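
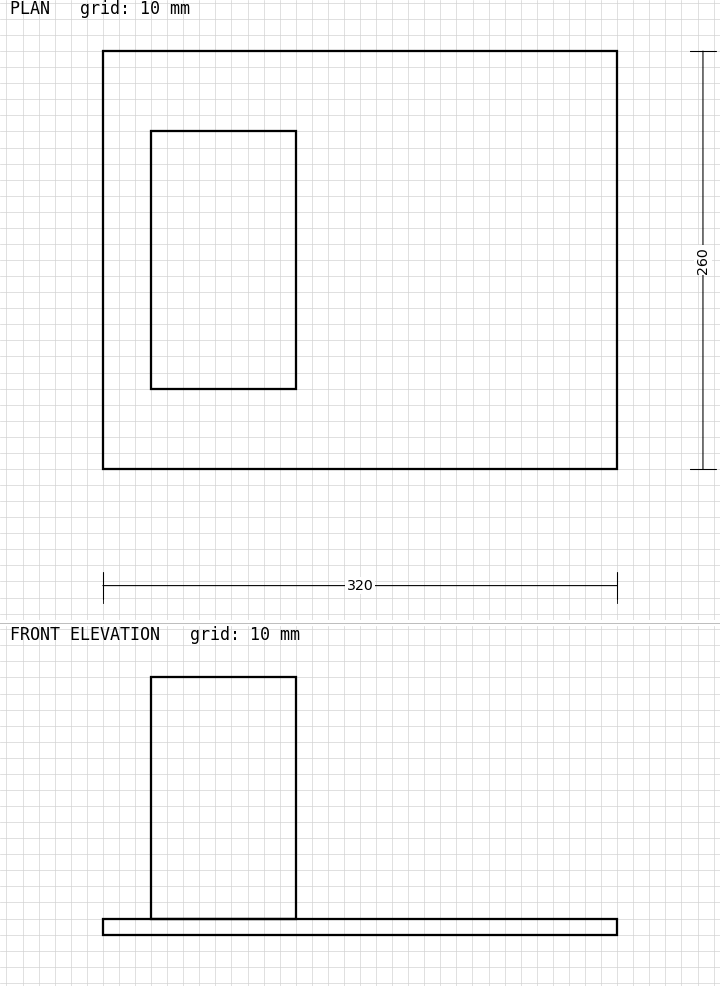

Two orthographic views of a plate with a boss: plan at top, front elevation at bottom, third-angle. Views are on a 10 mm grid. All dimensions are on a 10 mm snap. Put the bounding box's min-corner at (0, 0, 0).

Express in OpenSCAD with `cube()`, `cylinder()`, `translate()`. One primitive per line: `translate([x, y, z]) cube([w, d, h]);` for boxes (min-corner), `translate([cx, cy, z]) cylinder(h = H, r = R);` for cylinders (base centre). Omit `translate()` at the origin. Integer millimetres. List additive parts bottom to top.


cube([320, 260, 10]);
translate([30, 50, 10]) cube([90, 160, 150]);


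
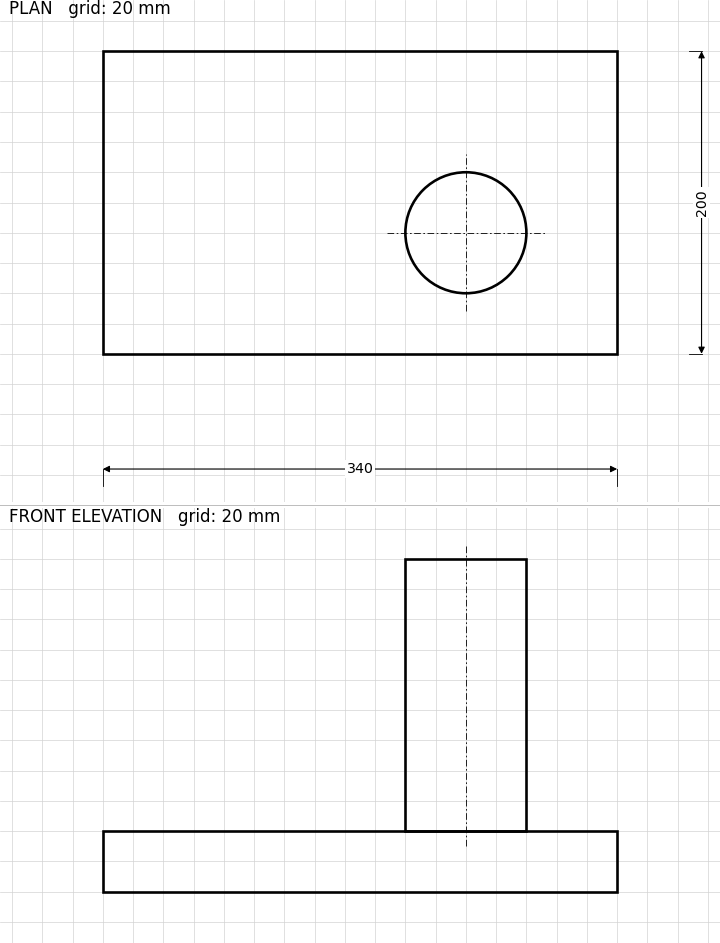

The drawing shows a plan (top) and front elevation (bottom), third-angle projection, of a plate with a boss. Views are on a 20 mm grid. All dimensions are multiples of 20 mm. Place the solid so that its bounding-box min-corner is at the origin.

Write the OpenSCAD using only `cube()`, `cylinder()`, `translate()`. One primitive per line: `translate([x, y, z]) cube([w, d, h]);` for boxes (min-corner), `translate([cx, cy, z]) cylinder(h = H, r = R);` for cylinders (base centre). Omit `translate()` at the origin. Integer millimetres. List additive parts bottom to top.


cube([340, 200, 40]);
translate([240, 80, 40]) cylinder(h = 180, r = 40);


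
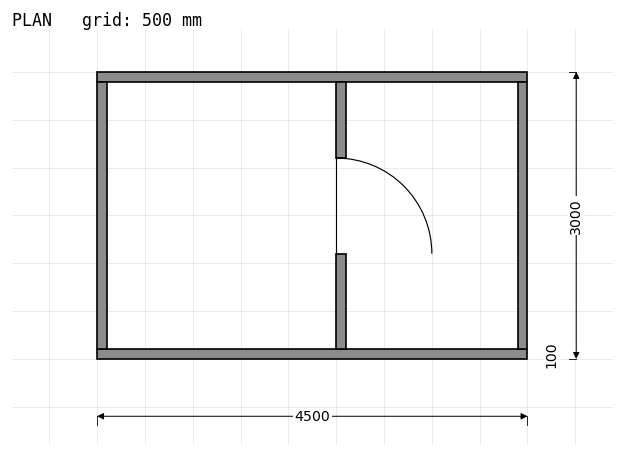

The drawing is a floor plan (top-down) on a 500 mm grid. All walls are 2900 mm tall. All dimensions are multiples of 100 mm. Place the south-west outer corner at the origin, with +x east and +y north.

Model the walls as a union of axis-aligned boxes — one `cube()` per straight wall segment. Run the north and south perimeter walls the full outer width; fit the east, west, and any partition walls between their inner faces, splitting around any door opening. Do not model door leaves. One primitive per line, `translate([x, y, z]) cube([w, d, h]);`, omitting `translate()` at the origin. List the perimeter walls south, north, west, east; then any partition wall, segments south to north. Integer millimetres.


cube([4500, 100, 2900]);
translate([0, 2900, 0]) cube([4500, 100, 2900]);
translate([0, 100, 0]) cube([100, 2800, 2900]);
translate([4400, 100, 0]) cube([100, 2800, 2900]);
translate([2500, 100, 0]) cube([100, 1000, 2900]);
translate([2500, 2100, 0]) cube([100, 800, 2900]);


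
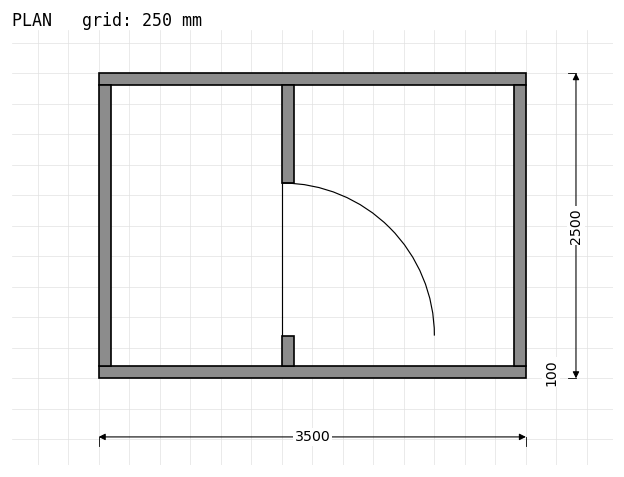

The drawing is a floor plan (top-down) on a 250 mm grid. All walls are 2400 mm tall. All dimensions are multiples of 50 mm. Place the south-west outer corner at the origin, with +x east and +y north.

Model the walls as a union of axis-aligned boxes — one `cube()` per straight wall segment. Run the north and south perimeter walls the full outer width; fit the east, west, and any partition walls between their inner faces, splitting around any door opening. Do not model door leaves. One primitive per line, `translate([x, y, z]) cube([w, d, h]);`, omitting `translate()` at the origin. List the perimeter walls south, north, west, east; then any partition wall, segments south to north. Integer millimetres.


cube([3500, 100, 2400]);
translate([0, 2400, 0]) cube([3500, 100, 2400]);
translate([0, 100, 0]) cube([100, 2300, 2400]);
translate([3400, 100, 0]) cube([100, 2300, 2400]);
translate([1500, 100, 0]) cube([100, 250, 2400]);
translate([1500, 1600, 0]) cube([100, 800, 2400]);


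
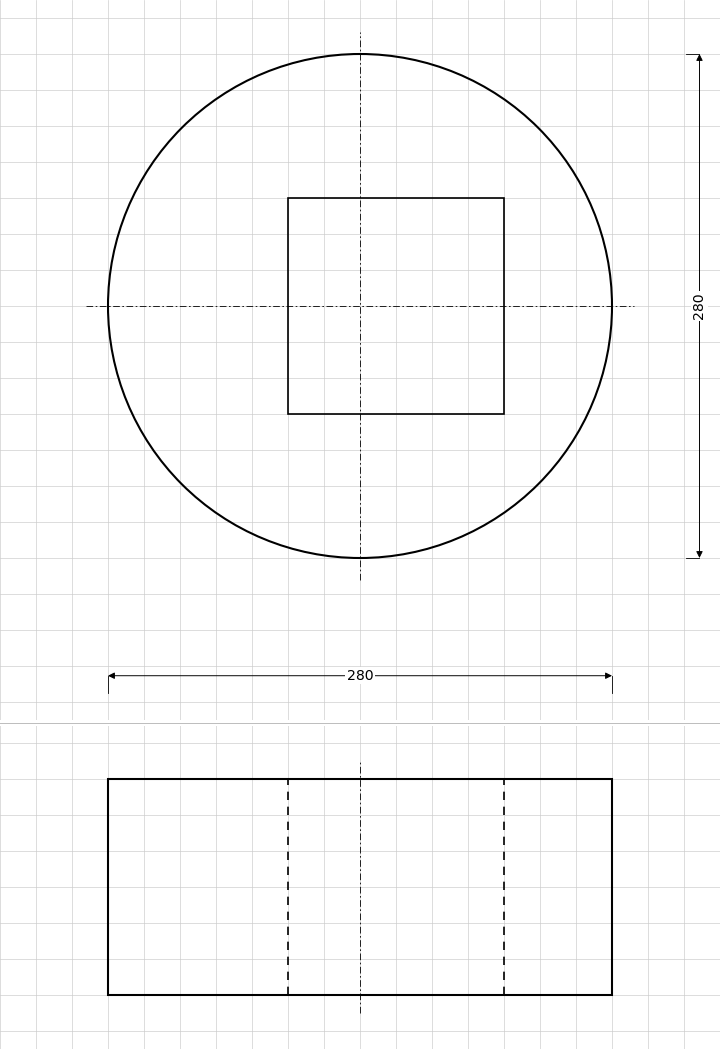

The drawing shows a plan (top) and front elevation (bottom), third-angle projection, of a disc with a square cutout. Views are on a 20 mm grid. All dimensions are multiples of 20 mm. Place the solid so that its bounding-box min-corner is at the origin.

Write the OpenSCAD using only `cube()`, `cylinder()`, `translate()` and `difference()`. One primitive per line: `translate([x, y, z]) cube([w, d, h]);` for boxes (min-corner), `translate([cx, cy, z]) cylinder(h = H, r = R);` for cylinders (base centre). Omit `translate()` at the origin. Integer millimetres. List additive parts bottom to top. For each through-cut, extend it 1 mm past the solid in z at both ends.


difference() {
  translate([140, 140, 0]) cylinder(h = 120, r = 140);
  translate([100, 80, -1]) cube([120, 120, 122]);
}


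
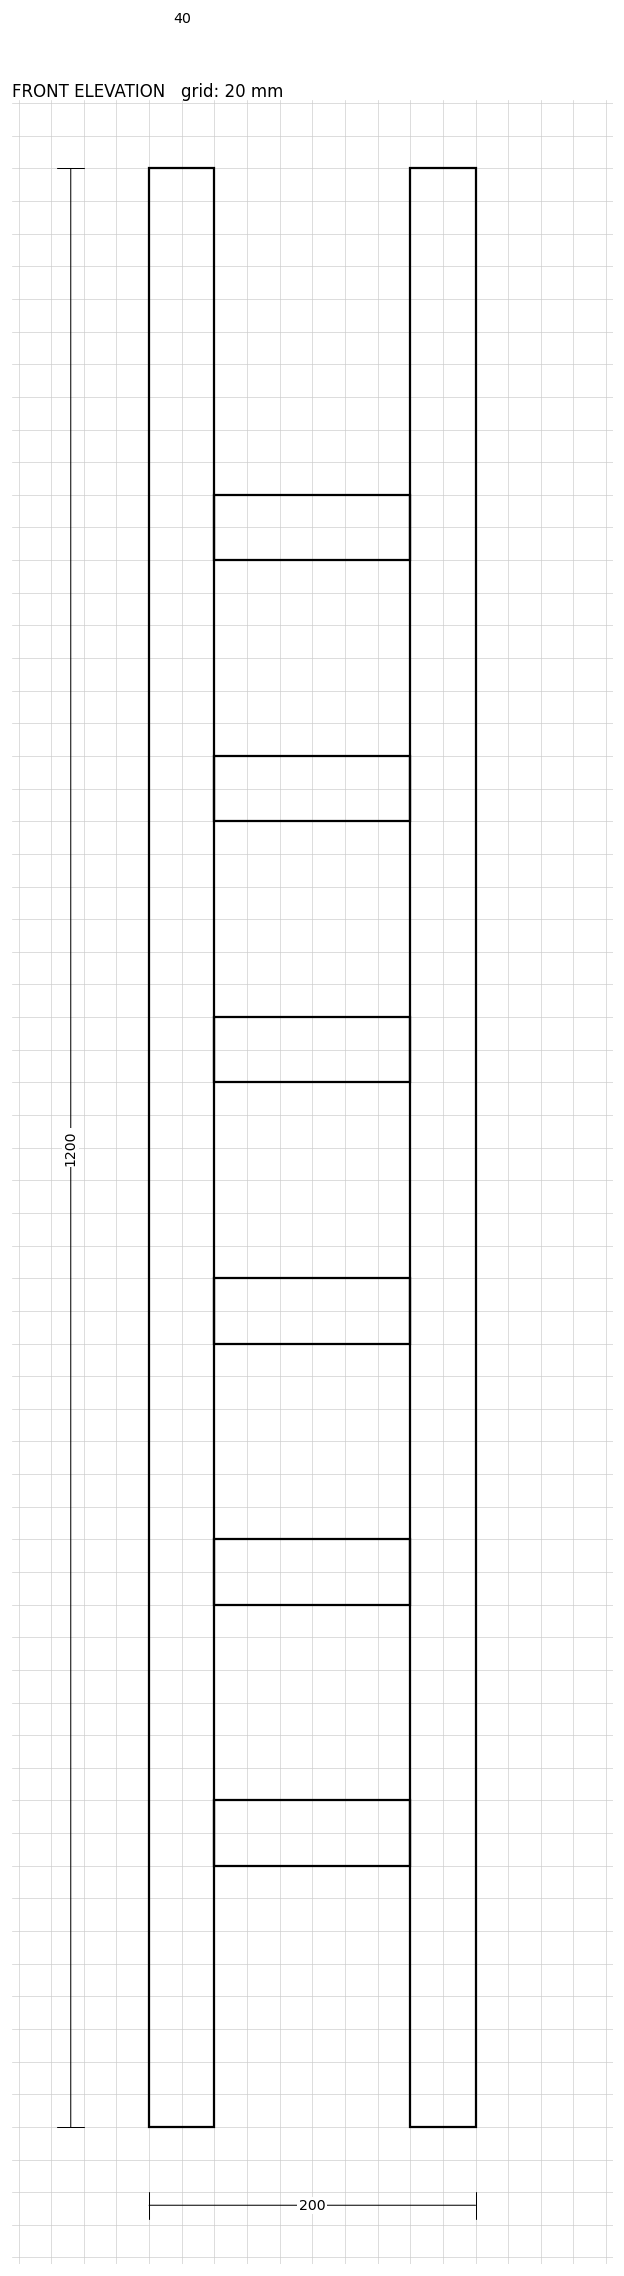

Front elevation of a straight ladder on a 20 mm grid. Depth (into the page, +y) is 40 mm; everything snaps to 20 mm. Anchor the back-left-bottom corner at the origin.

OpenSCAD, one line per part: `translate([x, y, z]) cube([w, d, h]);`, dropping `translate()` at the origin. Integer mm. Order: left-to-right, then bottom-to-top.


cube([40, 40, 1200]);
translate([40, 0, 160]) cube([120, 40, 40]);
translate([40, 0, 320]) cube([120, 40, 40]);
translate([40, 0, 480]) cube([120, 40, 40]);
translate([40, 0, 640]) cube([120, 40, 40]);
translate([40, 0, 800]) cube([120, 40, 40]);
translate([40, 0, 960]) cube([120, 40, 40]);
translate([160, 0, 0]) cube([40, 40, 1200]);


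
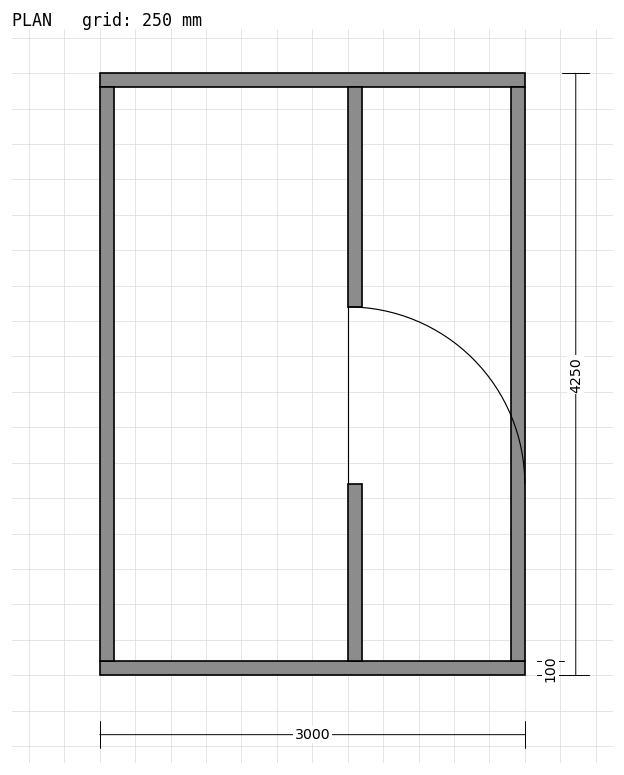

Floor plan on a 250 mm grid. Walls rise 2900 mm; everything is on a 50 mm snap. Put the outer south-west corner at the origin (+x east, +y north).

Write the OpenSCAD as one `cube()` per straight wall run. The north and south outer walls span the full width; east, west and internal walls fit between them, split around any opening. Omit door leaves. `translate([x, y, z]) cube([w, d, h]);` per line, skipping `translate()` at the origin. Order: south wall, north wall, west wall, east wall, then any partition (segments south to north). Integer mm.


cube([3000, 100, 2900]);
translate([0, 4150, 0]) cube([3000, 100, 2900]);
translate([0, 100, 0]) cube([100, 4050, 2900]);
translate([2900, 100, 0]) cube([100, 4050, 2900]);
translate([1750, 100, 0]) cube([100, 1250, 2900]);
translate([1750, 2600, 0]) cube([100, 1550, 2900]);


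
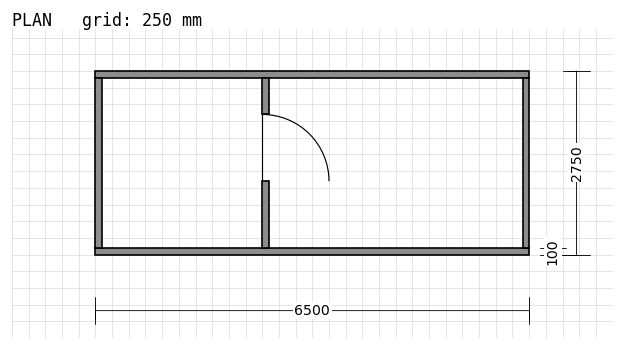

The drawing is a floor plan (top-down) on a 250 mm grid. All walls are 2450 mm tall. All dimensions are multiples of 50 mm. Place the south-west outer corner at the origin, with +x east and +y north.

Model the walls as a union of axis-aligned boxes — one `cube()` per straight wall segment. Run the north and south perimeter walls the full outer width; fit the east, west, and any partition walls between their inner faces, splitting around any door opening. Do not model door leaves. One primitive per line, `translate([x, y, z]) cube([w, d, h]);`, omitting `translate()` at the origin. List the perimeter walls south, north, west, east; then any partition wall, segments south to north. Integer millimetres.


cube([6500, 100, 2450]);
translate([0, 2650, 0]) cube([6500, 100, 2450]);
translate([0, 100, 0]) cube([100, 2550, 2450]);
translate([6400, 100, 0]) cube([100, 2550, 2450]);
translate([2500, 100, 0]) cube([100, 1000, 2450]);
translate([2500, 2100, 0]) cube([100, 550, 2450]);


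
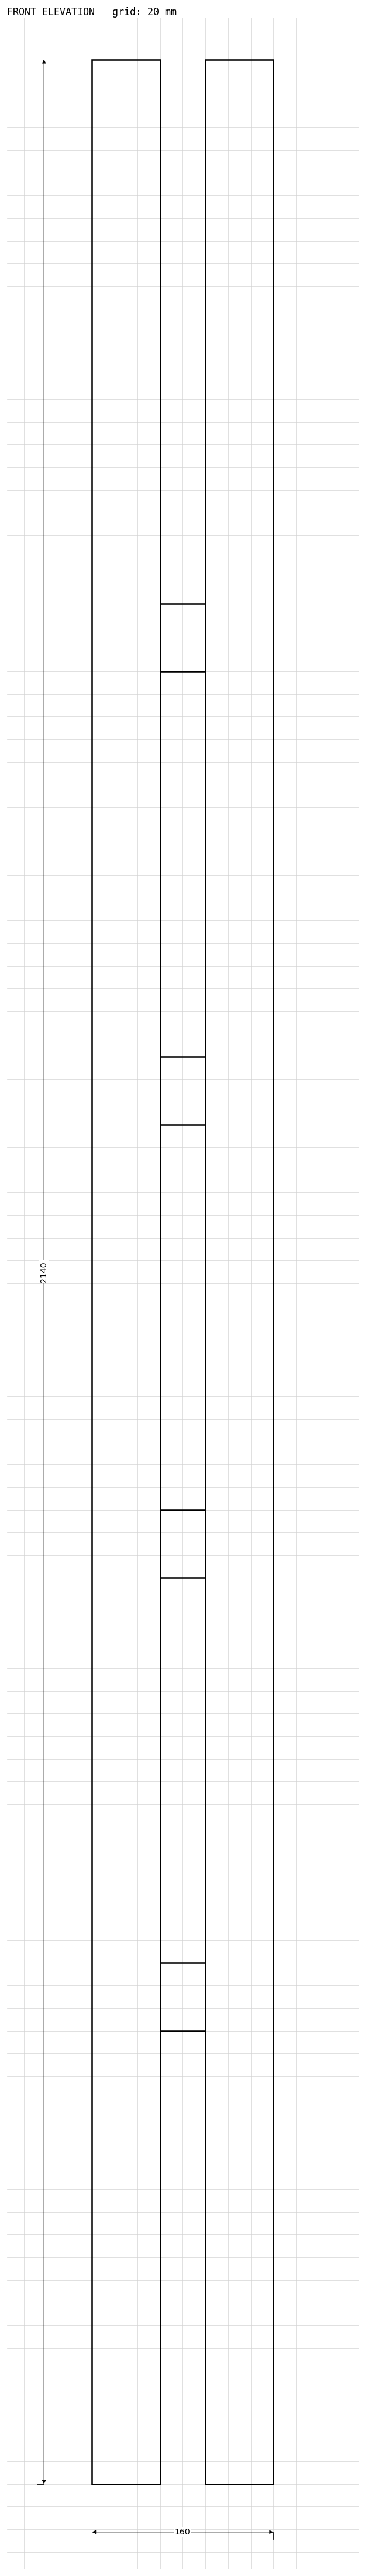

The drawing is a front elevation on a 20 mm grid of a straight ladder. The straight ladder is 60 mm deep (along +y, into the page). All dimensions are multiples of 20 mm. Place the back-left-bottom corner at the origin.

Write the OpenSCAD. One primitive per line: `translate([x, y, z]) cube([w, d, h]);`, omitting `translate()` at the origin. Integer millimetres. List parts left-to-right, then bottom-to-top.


cube([60, 60, 2140]);
translate([60, 0, 400]) cube([40, 60, 60]);
translate([60, 0, 800]) cube([40, 60, 60]);
translate([60, 0, 1200]) cube([40, 60, 60]);
translate([60, 0, 1600]) cube([40, 60, 60]);
translate([100, 0, 0]) cube([60, 60, 2140]);


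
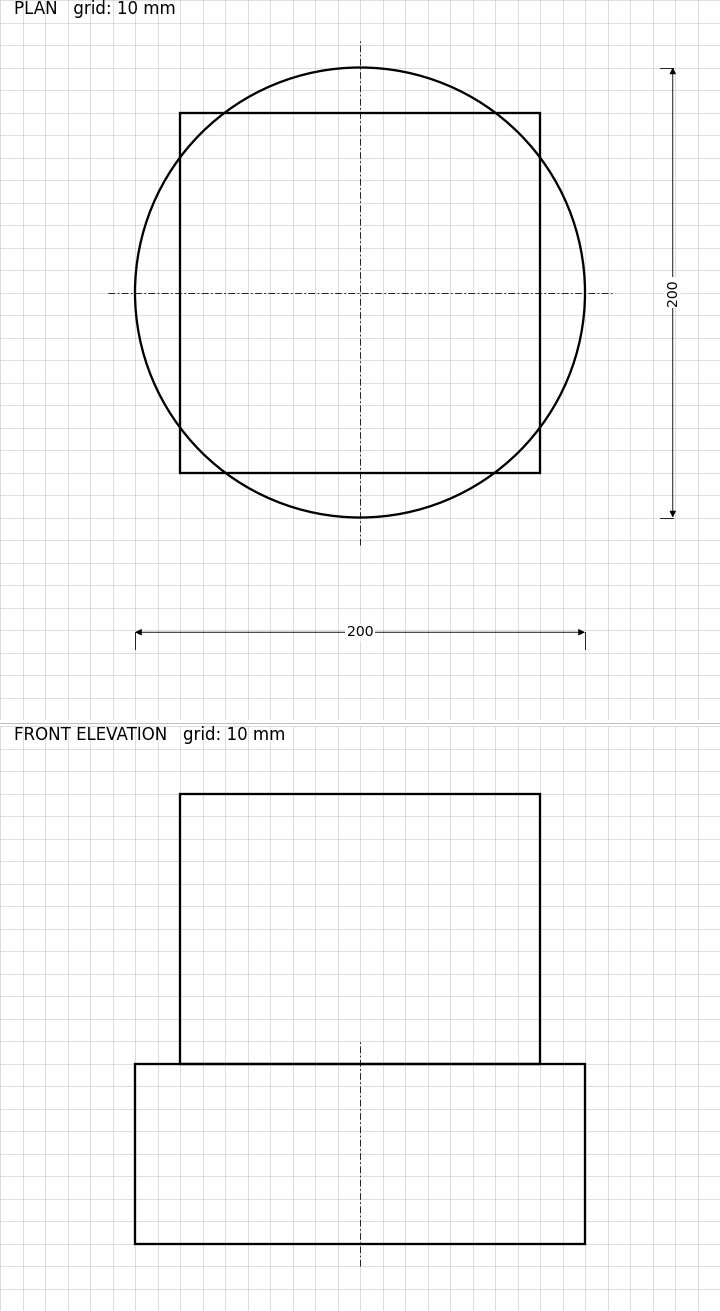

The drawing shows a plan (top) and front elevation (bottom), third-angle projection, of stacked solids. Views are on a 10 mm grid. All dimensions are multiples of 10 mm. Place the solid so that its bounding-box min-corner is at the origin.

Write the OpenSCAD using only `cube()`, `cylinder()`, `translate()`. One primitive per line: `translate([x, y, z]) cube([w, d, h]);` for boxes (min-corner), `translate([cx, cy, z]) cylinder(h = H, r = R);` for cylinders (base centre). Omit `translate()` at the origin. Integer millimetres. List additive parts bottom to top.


translate([100, 100, 0]) cylinder(h = 80, r = 100);
translate([20, 20, 80]) cube([160, 160, 120]);


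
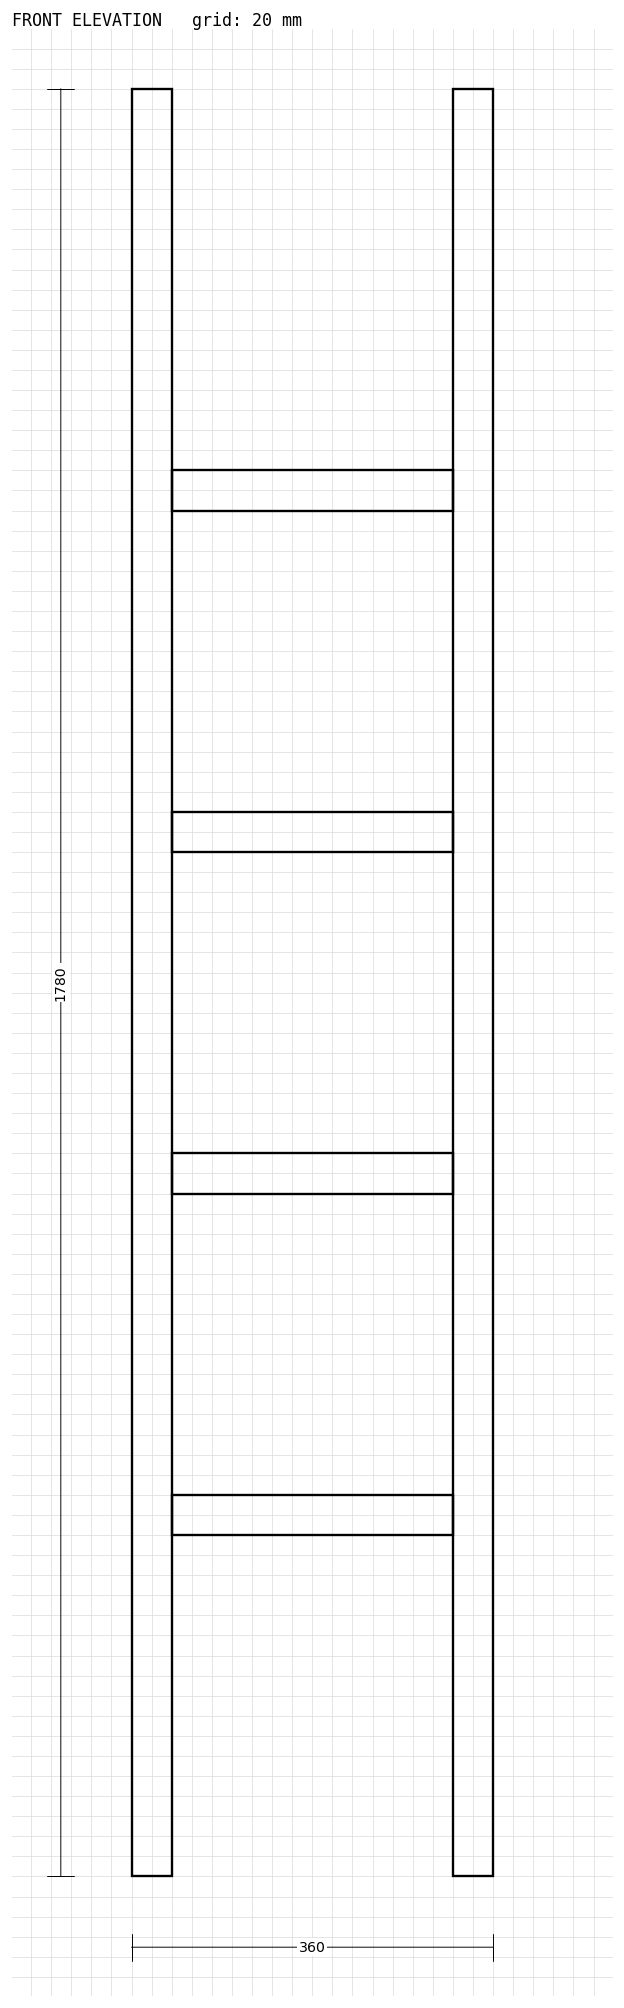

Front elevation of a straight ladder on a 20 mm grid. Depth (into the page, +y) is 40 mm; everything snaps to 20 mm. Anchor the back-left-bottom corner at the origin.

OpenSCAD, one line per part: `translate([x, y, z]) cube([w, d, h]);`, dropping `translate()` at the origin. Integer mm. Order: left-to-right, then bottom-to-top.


cube([40, 40, 1780]);
translate([40, 0, 340]) cube([280, 40, 40]);
translate([40, 0, 680]) cube([280, 40, 40]);
translate([40, 0, 1020]) cube([280, 40, 40]);
translate([40, 0, 1360]) cube([280, 40, 40]);
translate([320, 0, 0]) cube([40, 40, 1780]);


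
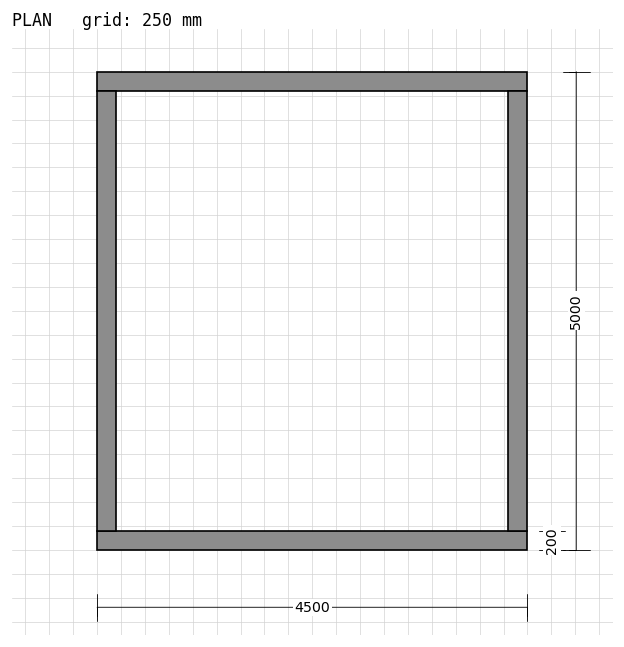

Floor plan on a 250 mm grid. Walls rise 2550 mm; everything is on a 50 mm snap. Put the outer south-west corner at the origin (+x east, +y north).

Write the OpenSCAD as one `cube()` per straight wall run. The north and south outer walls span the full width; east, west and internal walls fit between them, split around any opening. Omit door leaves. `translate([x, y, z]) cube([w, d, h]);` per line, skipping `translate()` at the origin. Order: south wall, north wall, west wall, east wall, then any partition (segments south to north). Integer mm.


cube([4500, 200, 2550]);
translate([0, 4800, 0]) cube([4500, 200, 2550]);
translate([0, 200, 0]) cube([200, 4600, 2550]);
translate([4300, 200, 0]) cube([200, 4600, 2550]);


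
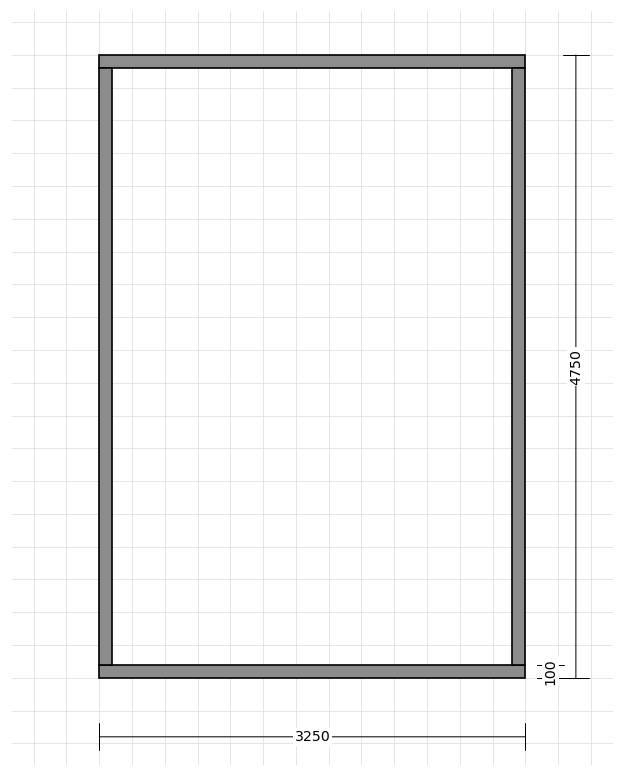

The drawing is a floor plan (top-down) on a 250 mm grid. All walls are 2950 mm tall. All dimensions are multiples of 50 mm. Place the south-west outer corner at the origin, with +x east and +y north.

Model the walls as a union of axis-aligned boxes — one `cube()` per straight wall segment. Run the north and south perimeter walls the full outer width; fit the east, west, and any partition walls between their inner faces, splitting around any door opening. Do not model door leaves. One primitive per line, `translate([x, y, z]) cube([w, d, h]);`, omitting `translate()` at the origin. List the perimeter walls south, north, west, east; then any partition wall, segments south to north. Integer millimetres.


cube([3250, 100, 2950]);
translate([0, 4650, 0]) cube([3250, 100, 2950]);
translate([0, 100, 0]) cube([100, 4550, 2950]);
translate([3150, 100, 0]) cube([100, 4550, 2950]);


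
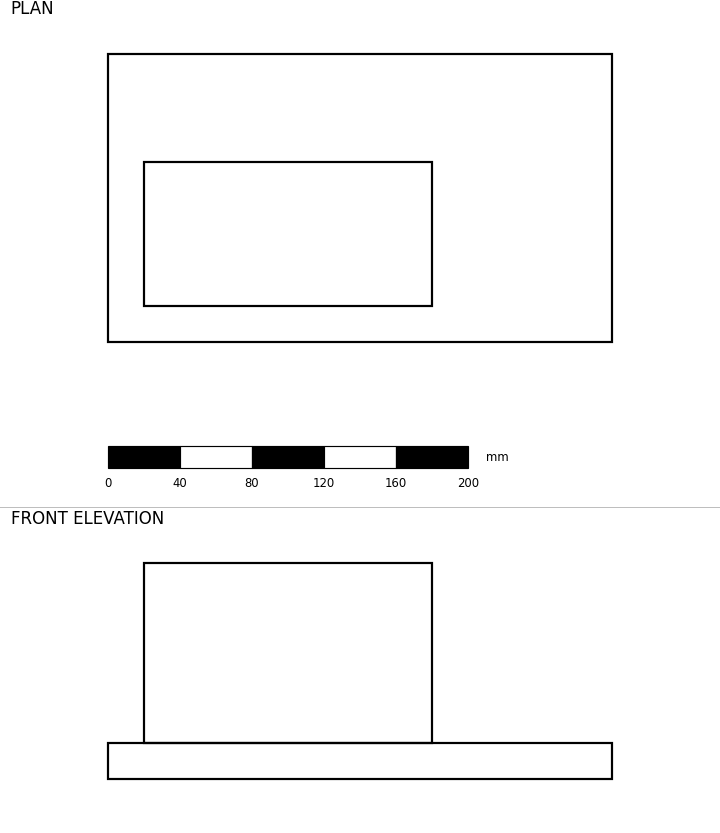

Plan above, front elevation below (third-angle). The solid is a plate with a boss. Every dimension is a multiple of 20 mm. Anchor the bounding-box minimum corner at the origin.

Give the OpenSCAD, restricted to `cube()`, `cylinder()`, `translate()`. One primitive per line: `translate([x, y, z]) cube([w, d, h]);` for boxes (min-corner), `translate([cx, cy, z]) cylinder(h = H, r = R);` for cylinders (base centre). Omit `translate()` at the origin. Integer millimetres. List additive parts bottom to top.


cube([280, 160, 20]);
translate([20, 20, 20]) cube([160, 80, 100]);


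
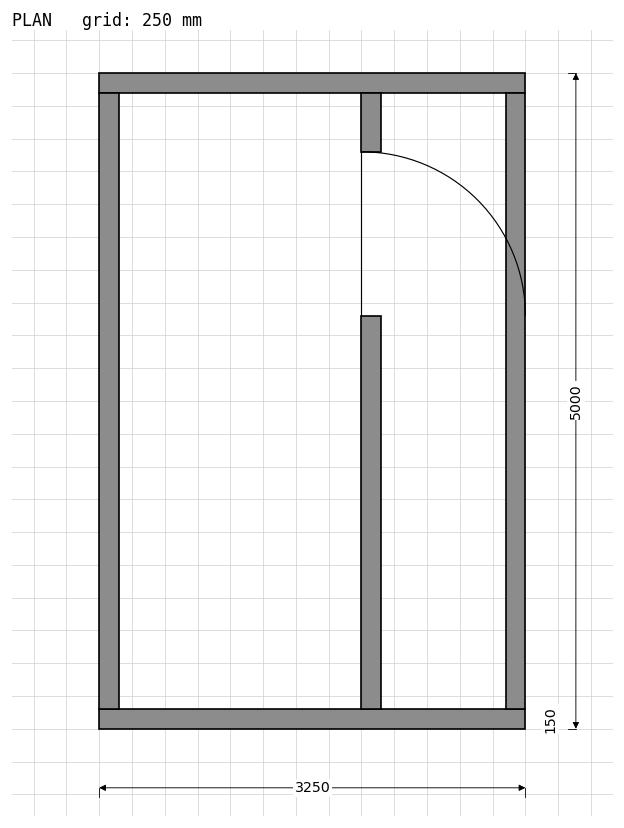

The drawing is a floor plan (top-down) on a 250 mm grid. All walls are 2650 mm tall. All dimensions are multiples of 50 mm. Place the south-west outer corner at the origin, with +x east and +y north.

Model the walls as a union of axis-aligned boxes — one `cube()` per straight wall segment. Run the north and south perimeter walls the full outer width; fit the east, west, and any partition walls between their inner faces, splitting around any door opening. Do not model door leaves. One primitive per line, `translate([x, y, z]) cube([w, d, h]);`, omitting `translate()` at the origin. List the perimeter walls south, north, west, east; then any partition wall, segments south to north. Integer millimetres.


cube([3250, 150, 2650]);
translate([0, 4850, 0]) cube([3250, 150, 2650]);
translate([0, 150, 0]) cube([150, 4700, 2650]);
translate([3100, 150, 0]) cube([150, 4700, 2650]);
translate([2000, 150, 0]) cube([150, 3000, 2650]);
translate([2000, 4400, 0]) cube([150, 450, 2650]);


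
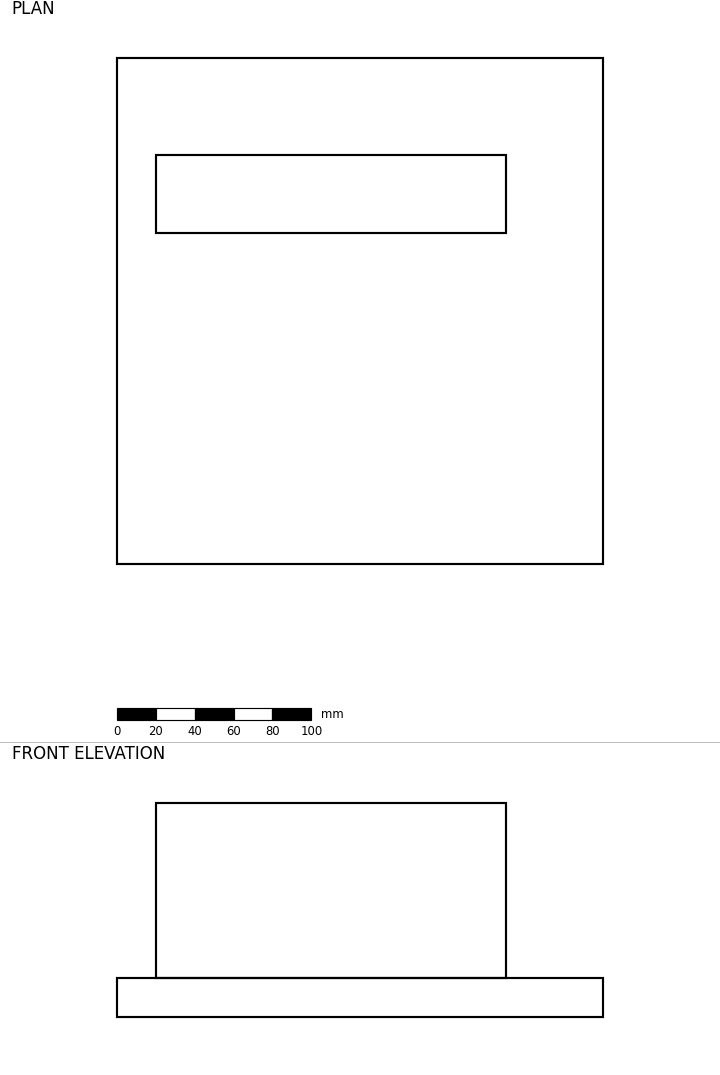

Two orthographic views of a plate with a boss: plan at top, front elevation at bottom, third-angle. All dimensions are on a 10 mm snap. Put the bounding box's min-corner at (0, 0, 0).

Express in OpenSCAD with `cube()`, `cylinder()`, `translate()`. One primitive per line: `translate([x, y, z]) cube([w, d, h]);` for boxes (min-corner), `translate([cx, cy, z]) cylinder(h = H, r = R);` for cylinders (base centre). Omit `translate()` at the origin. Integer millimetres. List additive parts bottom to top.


cube([250, 260, 20]);
translate([20, 170, 20]) cube([180, 40, 90]);


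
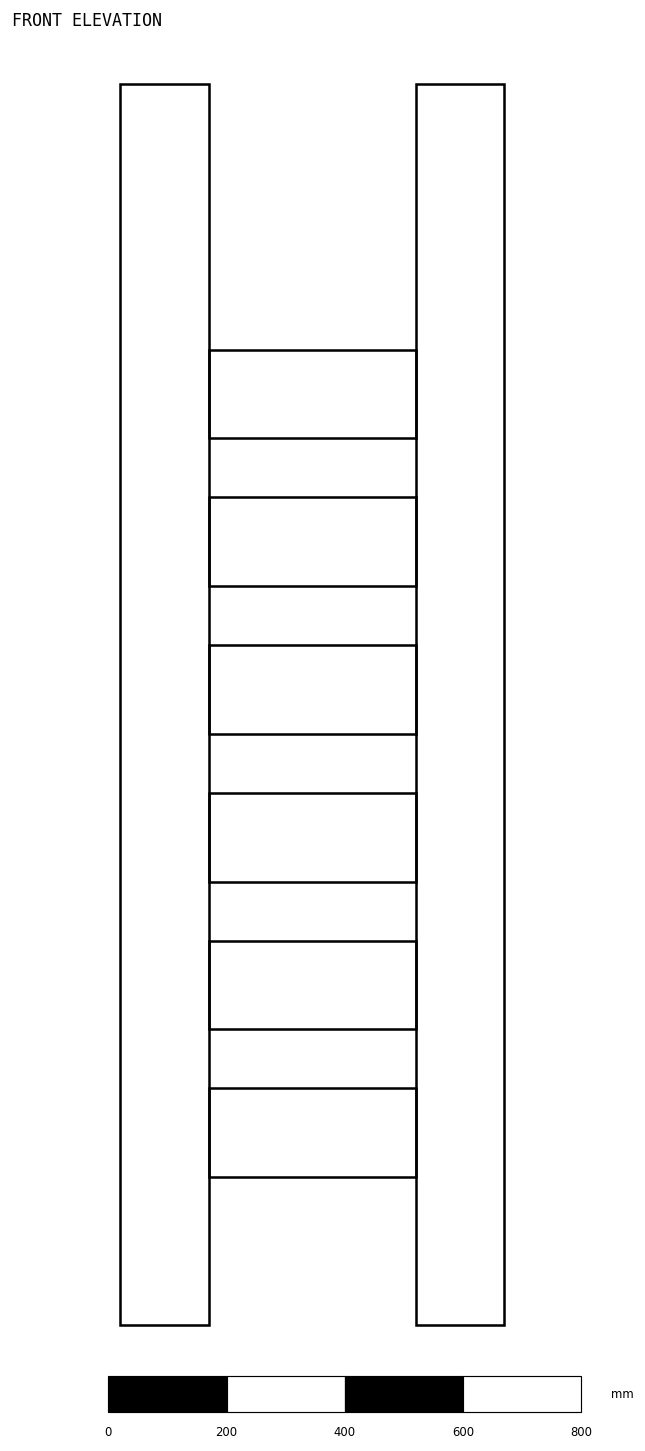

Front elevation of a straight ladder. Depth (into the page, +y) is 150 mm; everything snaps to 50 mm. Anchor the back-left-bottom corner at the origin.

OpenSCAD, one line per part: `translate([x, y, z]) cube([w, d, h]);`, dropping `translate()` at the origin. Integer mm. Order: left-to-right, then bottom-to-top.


cube([150, 150, 2100]);
translate([150, 0, 250]) cube([350, 150, 150]);
translate([150, 0, 500]) cube([350, 150, 150]);
translate([150, 0, 750]) cube([350, 150, 150]);
translate([150, 0, 1000]) cube([350, 150, 150]);
translate([150, 0, 1250]) cube([350, 150, 150]);
translate([150, 0, 1500]) cube([350, 150, 150]);
translate([500, 0, 0]) cube([150, 150, 2100]);


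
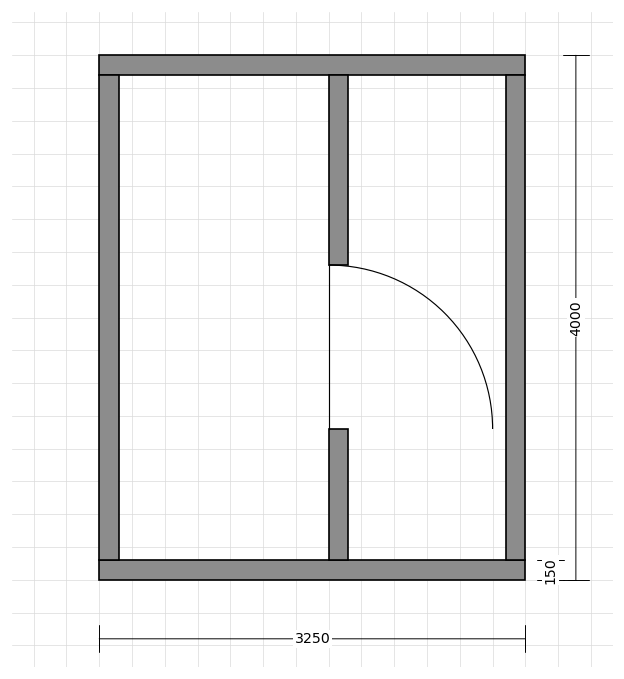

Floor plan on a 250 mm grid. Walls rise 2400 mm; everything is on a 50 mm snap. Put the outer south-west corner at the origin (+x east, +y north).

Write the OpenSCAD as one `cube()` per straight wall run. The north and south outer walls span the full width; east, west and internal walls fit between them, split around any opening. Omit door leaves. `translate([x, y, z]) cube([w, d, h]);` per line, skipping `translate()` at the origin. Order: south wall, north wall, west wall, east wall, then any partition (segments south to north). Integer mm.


cube([3250, 150, 2400]);
translate([0, 3850, 0]) cube([3250, 150, 2400]);
translate([0, 150, 0]) cube([150, 3700, 2400]);
translate([3100, 150, 0]) cube([150, 3700, 2400]);
translate([1750, 150, 0]) cube([150, 1000, 2400]);
translate([1750, 2400, 0]) cube([150, 1450, 2400]);


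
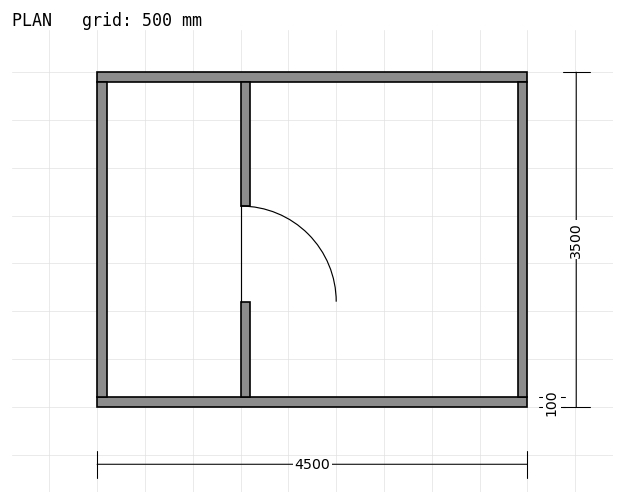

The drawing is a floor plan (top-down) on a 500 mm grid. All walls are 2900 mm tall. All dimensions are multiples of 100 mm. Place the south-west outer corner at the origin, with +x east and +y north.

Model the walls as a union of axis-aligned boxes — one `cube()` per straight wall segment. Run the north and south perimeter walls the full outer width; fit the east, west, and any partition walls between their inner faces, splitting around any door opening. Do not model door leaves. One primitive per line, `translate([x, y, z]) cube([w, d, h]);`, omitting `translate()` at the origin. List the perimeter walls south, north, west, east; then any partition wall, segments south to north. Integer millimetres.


cube([4500, 100, 2900]);
translate([0, 3400, 0]) cube([4500, 100, 2900]);
translate([0, 100, 0]) cube([100, 3300, 2900]);
translate([4400, 100, 0]) cube([100, 3300, 2900]);
translate([1500, 100, 0]) cube([100, 1000, 2900]);
translate([1500, 2100, 0]) cube([100, 1300, 2900]);


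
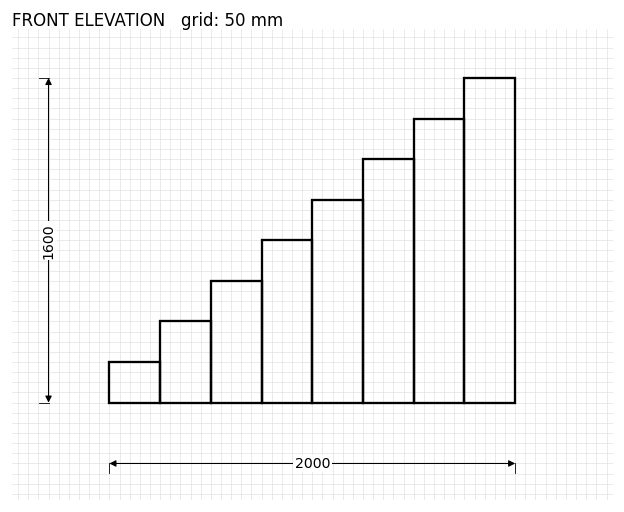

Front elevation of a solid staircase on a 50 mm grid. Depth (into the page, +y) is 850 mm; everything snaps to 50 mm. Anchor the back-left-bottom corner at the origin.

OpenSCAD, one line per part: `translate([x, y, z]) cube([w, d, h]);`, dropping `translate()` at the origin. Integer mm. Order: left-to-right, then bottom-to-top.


cube([250, 850, 200]);
translate([250, 0, 0]) cube([250, 850, 400]);
translate([500, 0, 0]) cube([250, 850, 600]);
translate([750, 0, 0]) cube([250, 850, 800]);
translate([1000, 0, 0]) cube([250, 850, 1000]);
translate([1250, 0, 0]) cube([250, 850, 1200]);
translate([1500, 0, 0]) cube([250, 850, 1400]);
translate([1750, 0, 0]) cube([250, 850, 1600]);


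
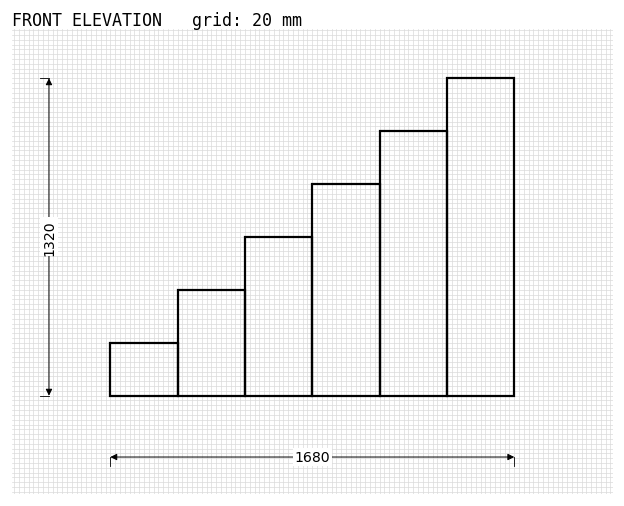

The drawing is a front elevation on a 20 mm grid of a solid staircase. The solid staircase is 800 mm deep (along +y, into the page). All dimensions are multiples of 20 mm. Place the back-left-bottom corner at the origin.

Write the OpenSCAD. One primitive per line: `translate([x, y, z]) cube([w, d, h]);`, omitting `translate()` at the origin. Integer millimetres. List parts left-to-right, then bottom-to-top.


cube([280, 800, 220]);
translate([280, 0, 0]) cube([280, 800, 440]);
translate([560, 0, 0]) cube([280, 800, 660]);
translate([840, 0, 0]) cube([280, 800, 880]);
translate([1120, 0, 0]) cube([280, 800, 1100]);
translate([1400, 0, 0]) cube([280, 800, 1320]);


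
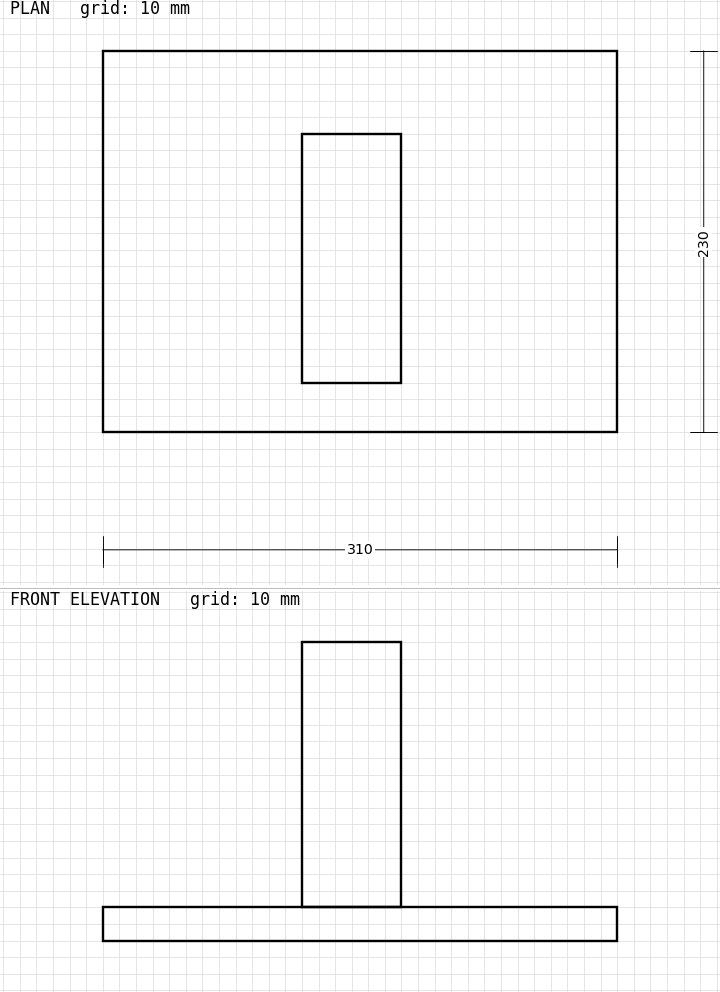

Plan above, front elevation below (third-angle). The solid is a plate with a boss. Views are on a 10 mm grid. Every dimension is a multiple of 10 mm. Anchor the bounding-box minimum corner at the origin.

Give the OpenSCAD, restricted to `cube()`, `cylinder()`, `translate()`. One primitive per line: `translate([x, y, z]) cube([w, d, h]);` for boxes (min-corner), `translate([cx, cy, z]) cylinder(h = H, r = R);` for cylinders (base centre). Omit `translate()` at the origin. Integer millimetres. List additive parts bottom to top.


cube([310, 230, 20]);
translate([120, 30, 20]) cube([60, 150, 160]);


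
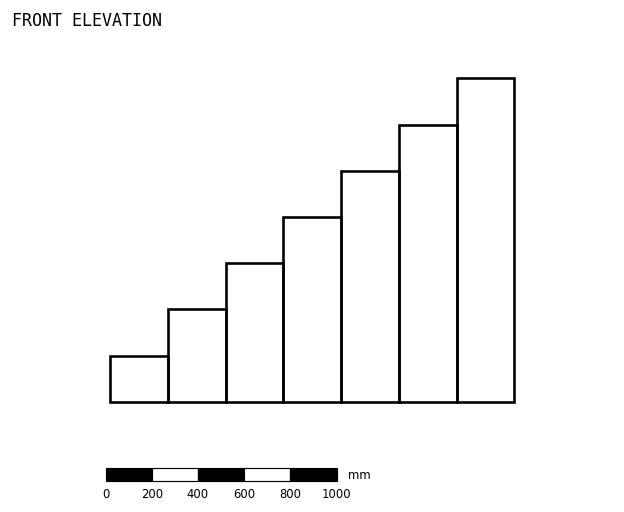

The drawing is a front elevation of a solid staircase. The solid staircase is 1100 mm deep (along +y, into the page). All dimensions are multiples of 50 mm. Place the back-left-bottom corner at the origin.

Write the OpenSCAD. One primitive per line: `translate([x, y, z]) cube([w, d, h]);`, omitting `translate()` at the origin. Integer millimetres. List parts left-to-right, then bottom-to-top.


cube([250, 1100, 200]);
translate([250, 0, 0]) cube([250, 1100, 400]);
translate([500, 0, 0]) cube([250, 1100, 600]);
translate([750, 0, 0]) cube([250, 1100, 800]);
translate([1000, 0, 0]) cube([250, 1100, 1000]);
translate([1250, 0, 0]) cube([250, 1100, 1200]);
translate([1500, 0, 0]) cube([250, 1100, 1400]);


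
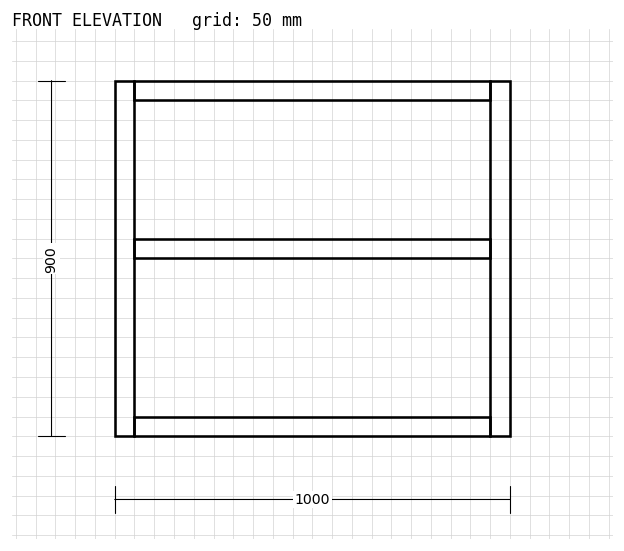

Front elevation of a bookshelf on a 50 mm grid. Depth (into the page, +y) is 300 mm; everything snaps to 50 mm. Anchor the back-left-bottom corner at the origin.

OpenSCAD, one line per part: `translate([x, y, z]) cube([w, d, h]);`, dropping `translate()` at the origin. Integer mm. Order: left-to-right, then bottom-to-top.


cube([50, 300, 900]);
translate([50, 0, 0]) cube([900, 300, 50]);
translate([50, 0, 450]) cube([900, 300, 50]);
translate([50, 0, 850]) cube([900, 300, 50]);
translate([950, 0, 0]) cube([50, 300, 900]);


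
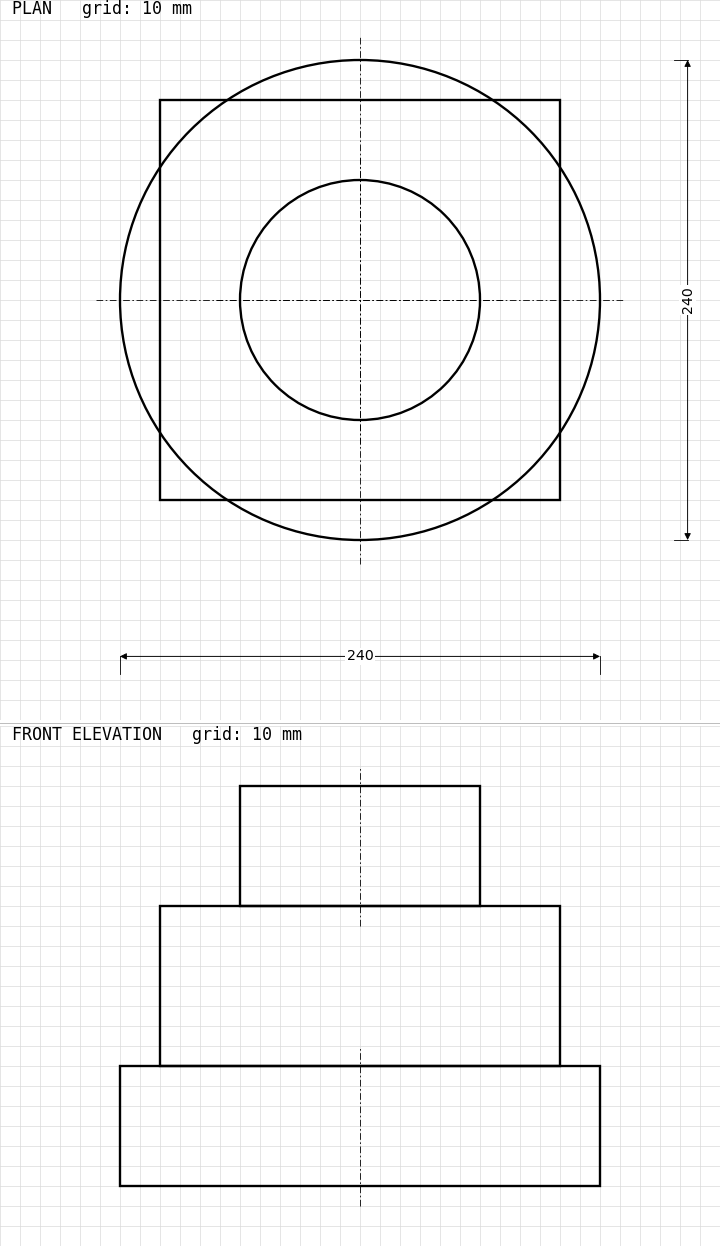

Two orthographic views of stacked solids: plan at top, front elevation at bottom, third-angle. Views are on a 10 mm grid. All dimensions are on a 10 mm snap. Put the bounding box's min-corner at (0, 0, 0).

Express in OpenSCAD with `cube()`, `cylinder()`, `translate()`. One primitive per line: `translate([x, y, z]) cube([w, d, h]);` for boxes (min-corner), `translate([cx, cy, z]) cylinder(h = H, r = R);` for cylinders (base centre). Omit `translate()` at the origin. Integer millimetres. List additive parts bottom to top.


translate([120, 120, 0]) cylinder(h = 60, r = 120);
translate([20, 20, 60]) cube([200, 200, 80]);
translate([120, 120, 140]) cylinder(h = 60, r = 60);


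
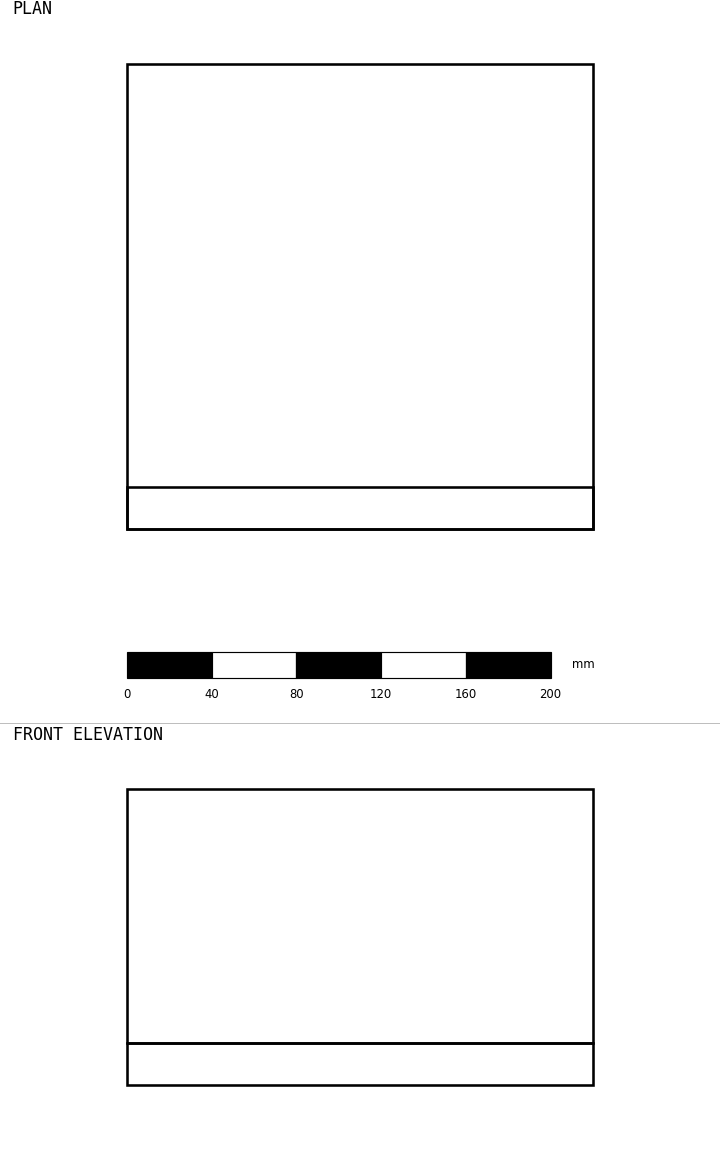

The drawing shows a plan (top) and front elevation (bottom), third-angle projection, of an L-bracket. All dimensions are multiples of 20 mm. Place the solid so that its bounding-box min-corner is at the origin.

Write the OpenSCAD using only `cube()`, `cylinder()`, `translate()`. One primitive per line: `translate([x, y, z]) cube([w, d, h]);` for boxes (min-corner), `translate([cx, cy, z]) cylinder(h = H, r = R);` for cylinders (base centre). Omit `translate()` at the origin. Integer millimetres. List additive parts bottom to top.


cube([220, 220, 20]);
translate([0, 0, 20]) cube([220, 20, 120]);


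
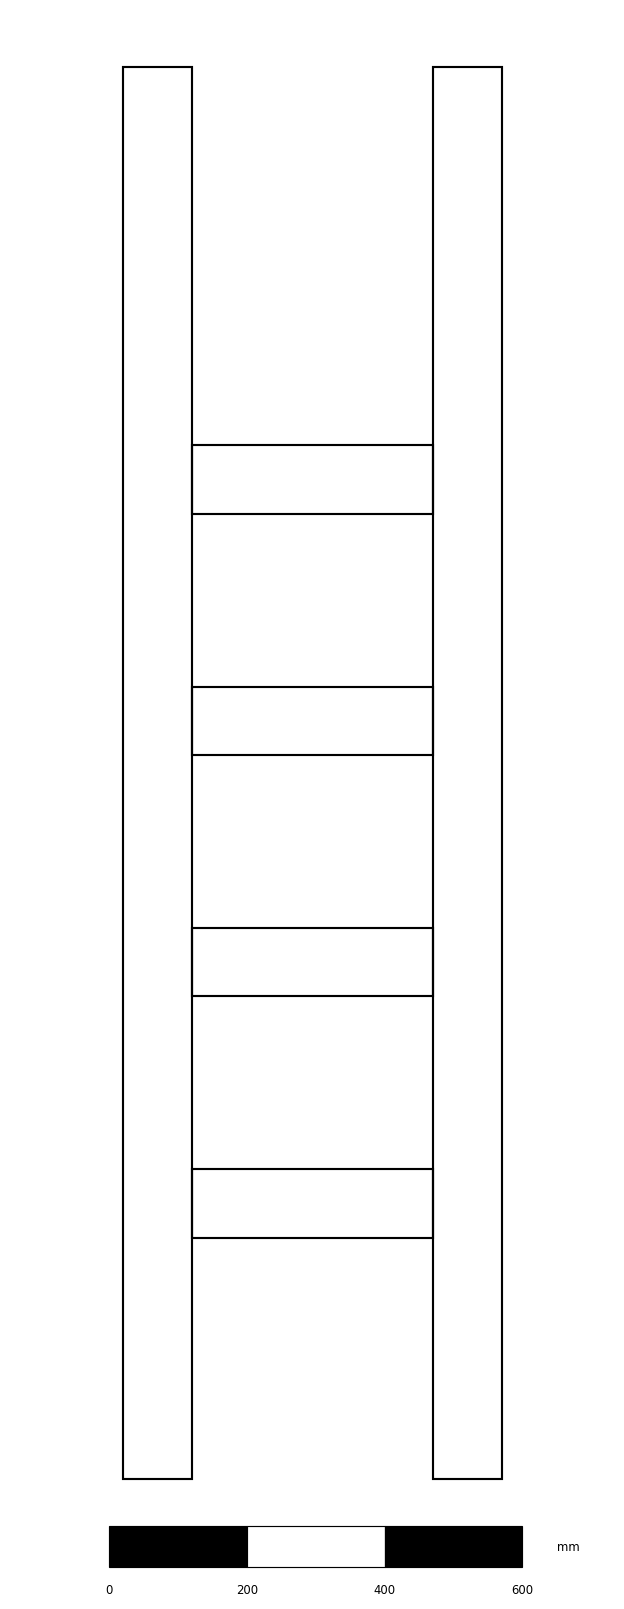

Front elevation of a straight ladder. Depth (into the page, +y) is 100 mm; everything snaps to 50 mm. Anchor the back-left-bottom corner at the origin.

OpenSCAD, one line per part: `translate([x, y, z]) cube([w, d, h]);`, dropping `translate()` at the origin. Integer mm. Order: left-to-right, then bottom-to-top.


cube([100, 100, 2050]);
translate([100, 0, 350]) cube([350, 100, 100]);
translate([100, 0, 700]) cube([350, 100, 100]);
translate([100, 0, 1050]) cube([350, 100, 100]);
translate([100, 0, 1400]) cube([350, 100, 100]);
translate([450, 0, 0]) cube([100, 100, 2050]);


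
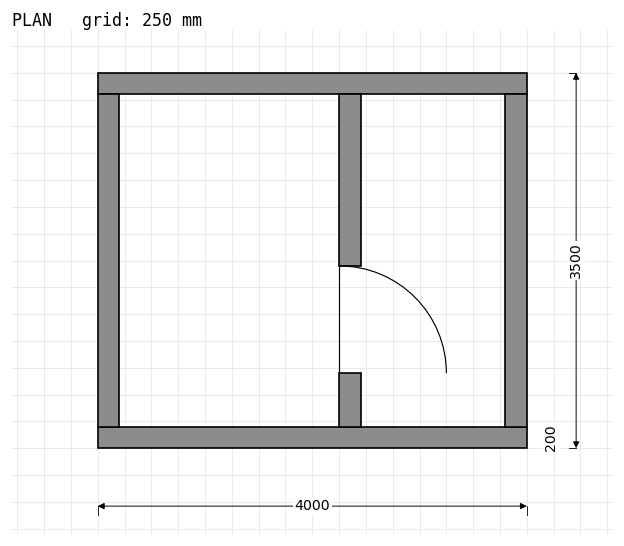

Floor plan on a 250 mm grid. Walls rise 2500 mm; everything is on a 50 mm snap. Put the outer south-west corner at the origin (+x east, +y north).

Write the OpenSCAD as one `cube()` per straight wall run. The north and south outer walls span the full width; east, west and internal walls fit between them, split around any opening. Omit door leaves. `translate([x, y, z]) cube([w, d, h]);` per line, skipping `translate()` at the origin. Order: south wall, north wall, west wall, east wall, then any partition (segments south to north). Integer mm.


cube([4000, 200, 2500]);
translate([0, 3300, 0]) cube([4000, 200, 2500]);
translate([0, 200, 0]) cube([200, 3100, 2500]);
translate([3800, 200, 0]) cube([200, 3100, 2500]);
translate([2250, 200, 0]) cube([200, 500, 2500]);
translate([2250, 1700, 0]) cube([200, 1600, 2500]);


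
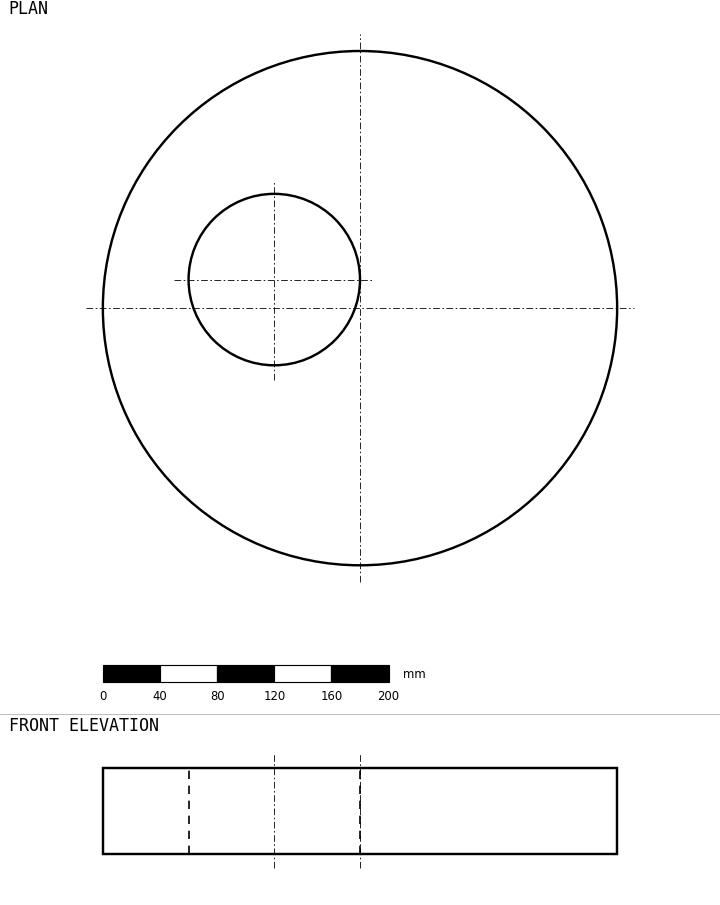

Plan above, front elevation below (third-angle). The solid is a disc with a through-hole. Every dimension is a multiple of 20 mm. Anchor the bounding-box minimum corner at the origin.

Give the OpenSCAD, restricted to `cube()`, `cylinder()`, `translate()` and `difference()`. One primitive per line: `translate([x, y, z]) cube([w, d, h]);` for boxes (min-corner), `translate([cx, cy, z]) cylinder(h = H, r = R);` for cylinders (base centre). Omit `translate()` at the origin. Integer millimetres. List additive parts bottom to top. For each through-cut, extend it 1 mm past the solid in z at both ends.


difference() {
  translate([180, 180, 0]) cylinder(h = 60, r = 180);
  translate([120, 200, -1]) cylinder(h = 62, r = 60);
}


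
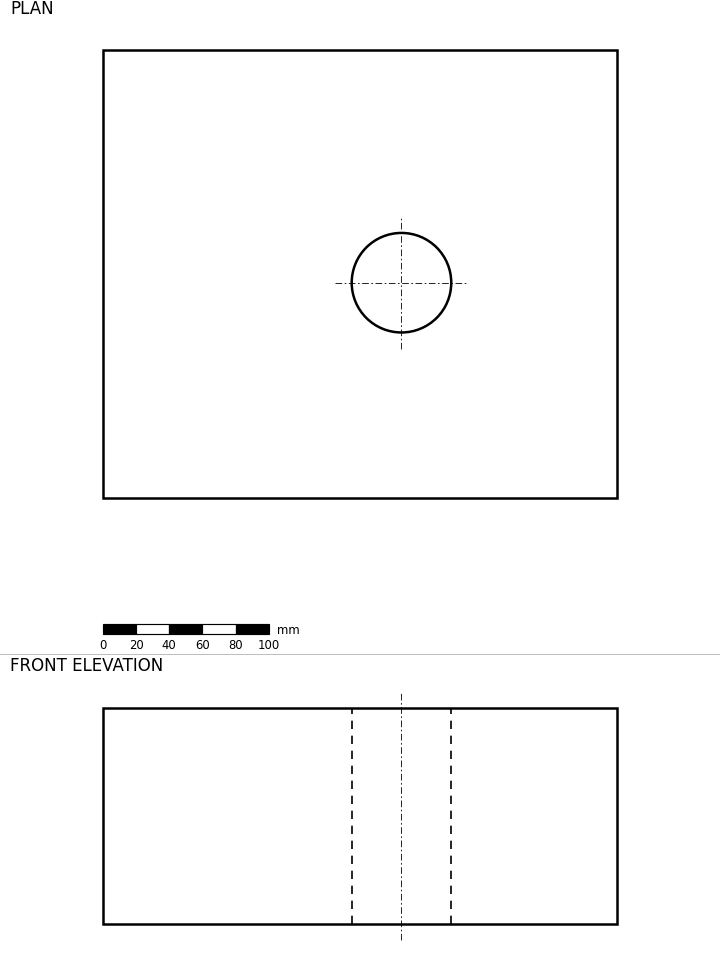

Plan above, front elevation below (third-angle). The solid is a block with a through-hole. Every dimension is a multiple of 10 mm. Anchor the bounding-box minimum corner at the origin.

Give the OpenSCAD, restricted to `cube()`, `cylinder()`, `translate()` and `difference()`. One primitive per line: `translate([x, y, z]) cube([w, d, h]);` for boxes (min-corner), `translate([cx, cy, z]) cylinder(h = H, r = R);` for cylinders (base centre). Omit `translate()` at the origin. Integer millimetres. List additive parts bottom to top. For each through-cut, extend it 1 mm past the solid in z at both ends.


difference() {
  cube([310, 270, 130]);
  translate([180, 130, -1]) cylinder(h = 132, r = 30);
}


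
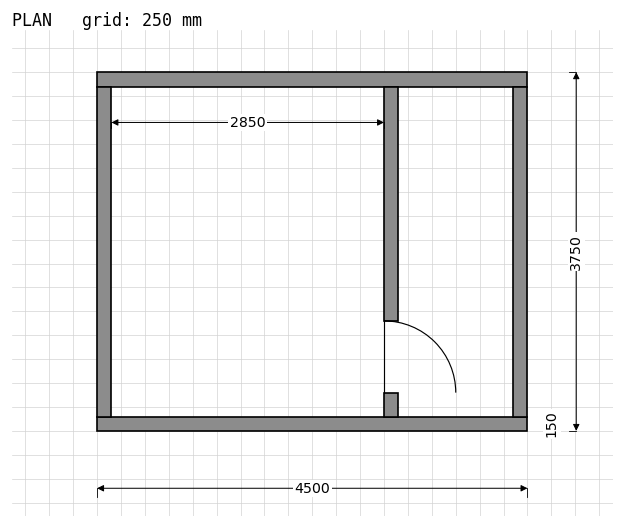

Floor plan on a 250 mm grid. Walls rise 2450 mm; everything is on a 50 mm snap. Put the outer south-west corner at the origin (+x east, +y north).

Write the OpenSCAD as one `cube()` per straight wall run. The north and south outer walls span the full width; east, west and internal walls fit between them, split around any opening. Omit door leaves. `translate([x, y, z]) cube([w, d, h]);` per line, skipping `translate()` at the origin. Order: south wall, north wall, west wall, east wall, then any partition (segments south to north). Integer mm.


cube([4500, 150, 2450]);
translate([0, 3600, 0]) cube([4500, 150, 2450]);
translate([0, 150, 0]) cube([150, 3450, 2450]);
translate([4350, 150, 0]) cube([150, 3450, 2450]);
translate([3000, 150, 0]) cube([150, 250, 2450]);
translate([3000, 1150, 0]) cube([150, 2450, 2450]);


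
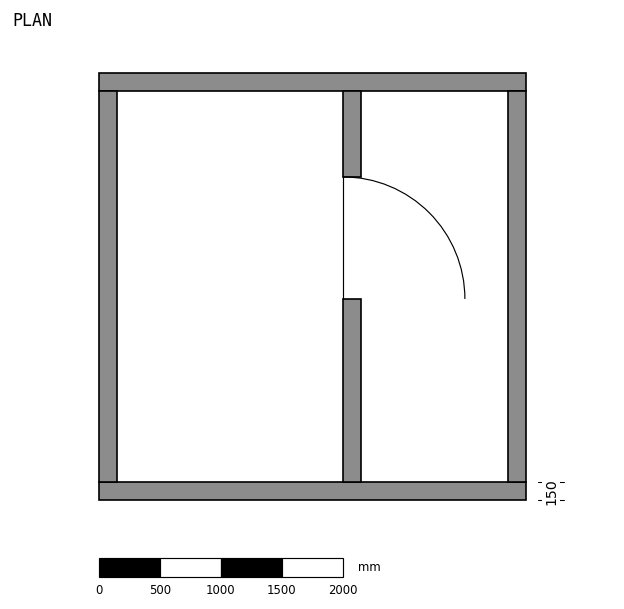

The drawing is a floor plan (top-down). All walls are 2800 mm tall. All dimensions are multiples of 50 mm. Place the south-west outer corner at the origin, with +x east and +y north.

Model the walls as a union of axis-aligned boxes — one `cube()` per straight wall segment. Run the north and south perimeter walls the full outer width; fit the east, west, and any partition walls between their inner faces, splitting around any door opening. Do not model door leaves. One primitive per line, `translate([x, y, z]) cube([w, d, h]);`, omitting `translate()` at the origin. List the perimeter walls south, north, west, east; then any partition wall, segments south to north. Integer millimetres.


cube([3500, 150, 2800]);
translate([0, 3350, 0]) cube([3500, 150, 2800]);
translate([0, 150, 0]) cube([150, 3200, 2800]);
translate([3350, 150, 0]) cube([150, 3200, 2800]);
translate([2000, 150, 0]) cube([150, 1500, 2800]);
translate([2000, 2650, 0]) cube([150, 700, 2800]);


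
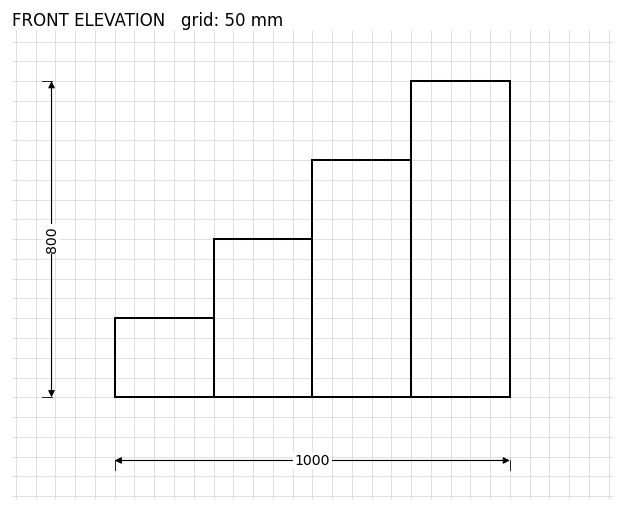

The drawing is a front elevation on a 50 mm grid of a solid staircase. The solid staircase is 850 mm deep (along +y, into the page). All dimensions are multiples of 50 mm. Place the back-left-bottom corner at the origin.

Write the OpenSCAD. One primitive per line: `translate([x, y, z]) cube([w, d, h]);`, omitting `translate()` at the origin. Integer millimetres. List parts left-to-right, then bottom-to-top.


cube([250, 850, 200]);
translate([250, 0, 0]) cube([250, 850, 400]);
translate([500, 0, 0]) cube([250, 850, 600]);
translate([750, 0, 0]) cube([250, 850, 800]);


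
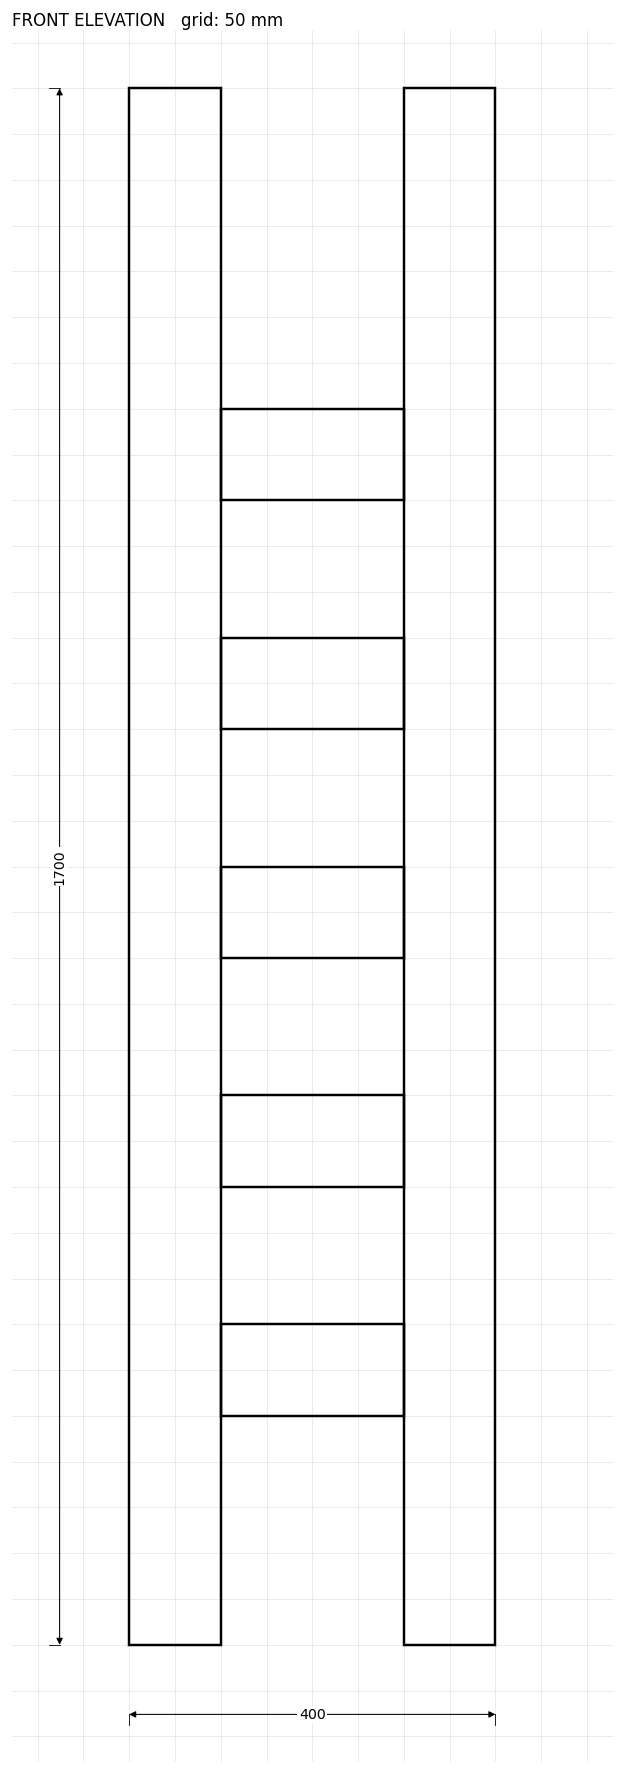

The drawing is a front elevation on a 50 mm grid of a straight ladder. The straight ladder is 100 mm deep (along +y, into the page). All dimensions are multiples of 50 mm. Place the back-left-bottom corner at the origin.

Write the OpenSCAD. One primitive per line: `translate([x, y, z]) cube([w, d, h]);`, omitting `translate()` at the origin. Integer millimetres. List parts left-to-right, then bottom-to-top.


cube([100, 100, 1700]);
translate([100, 0, 250]) cube([200, 100, 100]);
translate([100, 0, 500]) cube([200, 100, 100]);
translate([100, 0, 750]) cube([200, 100, 100]);
translate([100, 0, 1000]) cube([200, 100, 100]);
translate([100, 0, 1250]) cube([200, 100, 100]);
translate([300, 0, 0]) cube([100, 100, 1700]);


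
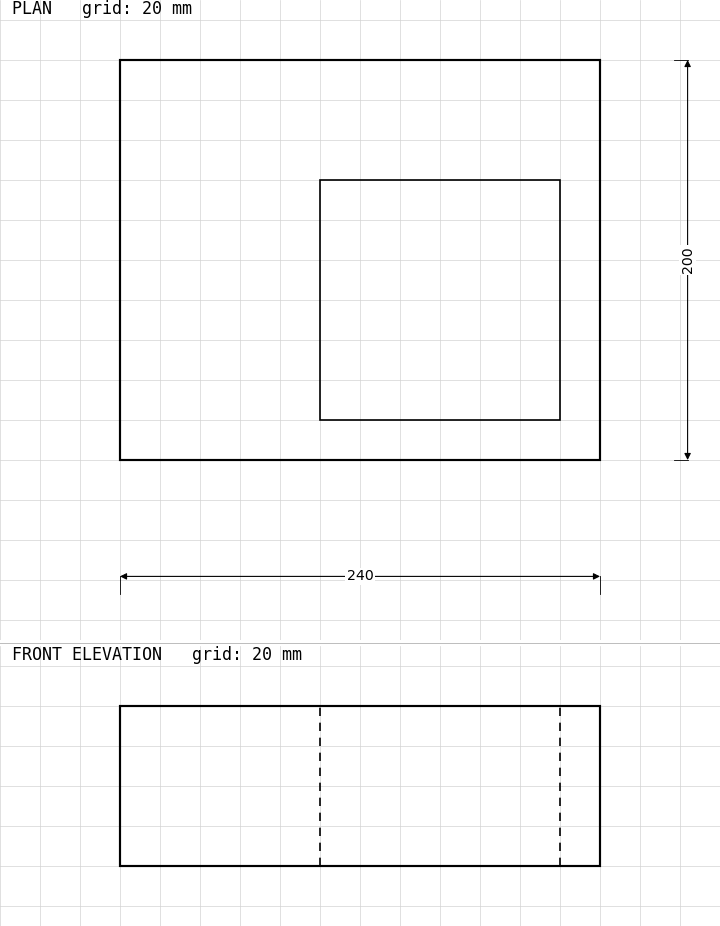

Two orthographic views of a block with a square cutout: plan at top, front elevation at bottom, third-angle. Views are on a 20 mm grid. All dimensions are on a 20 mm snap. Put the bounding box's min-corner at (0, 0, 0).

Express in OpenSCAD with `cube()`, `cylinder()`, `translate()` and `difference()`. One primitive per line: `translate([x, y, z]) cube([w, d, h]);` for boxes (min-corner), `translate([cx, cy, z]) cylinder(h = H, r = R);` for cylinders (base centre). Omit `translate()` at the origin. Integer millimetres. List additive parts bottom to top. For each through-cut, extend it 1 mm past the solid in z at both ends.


difference() {
  cube([240, 200, 80]);
  translate([100, 20, -1]) cube([120, 120, 82]);
}
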